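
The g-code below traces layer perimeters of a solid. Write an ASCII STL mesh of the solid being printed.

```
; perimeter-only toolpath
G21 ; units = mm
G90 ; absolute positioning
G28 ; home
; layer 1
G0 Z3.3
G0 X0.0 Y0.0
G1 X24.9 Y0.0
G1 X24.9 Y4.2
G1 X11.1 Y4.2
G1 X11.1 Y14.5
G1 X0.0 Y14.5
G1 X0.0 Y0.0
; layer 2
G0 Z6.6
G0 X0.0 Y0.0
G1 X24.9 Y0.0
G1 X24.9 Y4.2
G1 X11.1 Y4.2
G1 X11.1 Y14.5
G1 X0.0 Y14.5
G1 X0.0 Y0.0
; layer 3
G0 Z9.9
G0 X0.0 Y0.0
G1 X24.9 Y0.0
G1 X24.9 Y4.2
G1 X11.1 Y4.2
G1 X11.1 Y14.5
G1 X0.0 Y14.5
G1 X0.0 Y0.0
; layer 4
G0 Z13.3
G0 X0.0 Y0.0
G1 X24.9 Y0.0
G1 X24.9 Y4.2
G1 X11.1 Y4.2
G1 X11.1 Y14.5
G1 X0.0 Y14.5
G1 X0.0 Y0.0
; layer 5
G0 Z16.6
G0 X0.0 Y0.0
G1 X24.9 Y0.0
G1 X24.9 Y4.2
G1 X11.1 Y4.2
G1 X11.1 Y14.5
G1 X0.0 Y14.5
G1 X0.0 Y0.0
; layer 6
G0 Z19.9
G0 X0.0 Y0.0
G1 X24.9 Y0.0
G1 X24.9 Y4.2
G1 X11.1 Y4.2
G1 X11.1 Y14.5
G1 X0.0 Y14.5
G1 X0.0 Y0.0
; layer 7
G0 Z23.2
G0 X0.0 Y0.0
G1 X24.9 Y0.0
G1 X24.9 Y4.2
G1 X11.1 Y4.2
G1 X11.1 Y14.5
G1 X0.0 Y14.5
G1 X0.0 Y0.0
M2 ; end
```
solid part
  facet normal 0.0000 0.0000 -1.0000
    outer loop
      vertex 24.9 4.2 0.0
      vertex 24.9 0.0 0.0
      vertex 0.0 0.0 0.0
    endloop
  endfacet
  facet normal 0.0000 0.0000 -1.0000
    outer loop
      vertex 11.1 4.2 0.0
      vertex 24.9 4.2 0.0
      vertex 0.0 0.0 0.0
    endloop
  endfacet
  facet normal 0.0000 0.0000 -1.0000
    outer loop
      vertex 11.1 14.5 0.0
      vertex 11.1 4.2 0.0
      vertex 0.0 0.0 0.0
    endloop
  endfacet
  facet normal 0.0000 0.0000 -1.0000
    outer loop
      vertex 0.0 14.5 0.0
      vertex 11.1 14.5 0.0
      vertex 0.0 0.0 0.0
    endloop
  endfacet
  facet normal 0.0000 0.0000 1.0000
    outer loop
      vertex 0.0 0.0 23.2
      vertex 24.9 0.0 23.2
      vertex 24.9 4.2 23.2
    endloop
  endfacet
  facet normal 0.0000 0.0000 1.0000
    outer loop
      vertex 0.0 0.0 23.2
      vertex 24.9 4.2 23.2
      vertex 11.1 4.2 23.2
    endloop
  endfacet
  facet normal 0.0000 0.0000 1.0000
    outer loop
      vertex 0.0 0.0 23.2
      vertex 11.1 4.2 23.2
      vertex 11.1 14.5 23.2
    endloop
  endfacet
  facet normal 0.0000 0.0000 1.0000
    outer loop
      vertex 0.0 0.0 23.2
      vertex 11.1 14.5 23.2
      vertex 0.0 14.5 23.2
    endloop
  endfacet
  facet normal 0.0000 -1.0000 0.0000
    outer loop
      vertex 0.0 0.0 0.0
      vertex 24.9 0.0 0.0
      vertex 24.9 0.0 23.2
    endloop
  endfacet
  facet normal 0.0000 -1.0000 0.0000
    outer loop
      vertex 0.0 0.0 0.0
      vertex 24.9 0.0 23.2
      vertex 0.0 0.0 23.2
    endloop
  endfacet
  facet normal 1.0000 0.0000 0.0000
    outer loop
      vertex 24.9 0.0 0.0
      vertex 24.9 4.2 0.0
      vertex 24.9 4.2 23.2
    endloop
  endfacet
  facet normal 1.0000 0.0000 0.0000
    outer loop
      vertex 24.9 0.0 0.0
      vertex 24.9 4.2 23.2
      vertex 24.9 0.0 23.2
    endloop
  endfacet
  facet normal 0.0000 1.0000 0.0000
    outer loop
      vertex 24.9 4.2 0.0
      vertex 11.1 4.2 0.0
      vertex 11.1 4.2 23.2
    endloop
  endfacet
  facet normal 0.0000 1.0000 0.0000
    outer loop
      vertex 24.9 4.2 0.0
      vertex 11.1 4.2 23.2
      vertex 24.9 4.2 23.2
    endloop
  endfacet
  facet normal 1.0000 0.0000 0.0000
    outer loop
      vertex 11.1 4.2 0.0
      vertex 11.1 14.5 0.0
      vertex 11.1 14.5 23.2
    endloop
  endfacet
  facet normal 1.0000 0.0000 0.0000
    outer loop
      vertex 11.1 4.2 0.0
      vertex 11.1 14.5 23.2
      vertex 11.1 4.2 23.2
    endloop
  endfacet
  facet normal 0.0000 1.0000 0.0000
    outer loop
      vertex 11.1 14.5 0.0
      vertex 0.0 14.5 0.0
      vertex 0.0 14.5 23.2
    endloop
  endfacet
  facet normal 0.0000 1.0000 0.0000
    outer loop
      vertex 11.1 14.5 0.0
      vertex 0.0 14.5 23.2
      vertex 11.1 14.5 23.2
    endloop
  endfacet
  facet normal -1.0000 0.0000 0.0000
    outer loop
      vertex 0.0 14.5 0.0
      vertex 0.0 0.0 0.0
      vertex 0.0 0.0 23.2
    endloop
  endfacet
  facet normal -1.0000 0.0000 0.0000
    outer loop
      vertex 0.0 14.5 0.0
      vertex 0.0 0.0 23.2
      vertex 0.0 14.5 23.2
    endloop
  endfacet
endsolid part

The G0 Z moves step by Δz≈3.3 mm. Every layer's G1 loop is the same polygon, so the solid is a straight extrusion of it from z=0 to z≈23.2. Closing with flat bottom and top caps and triangulating gives 20 facets — an L-shaped prism: outer 24.9 × 14.5 mm, arm thicknesses ≈ 4.2 mm (horizontal) and 11.1 mm (vertical), extruded 23.2 mm in z.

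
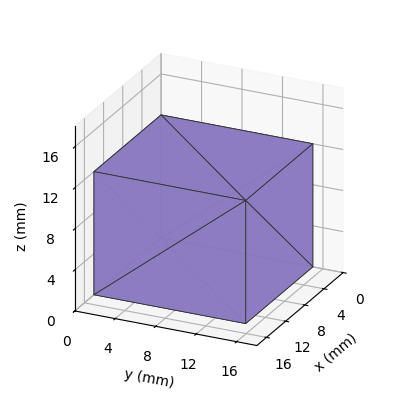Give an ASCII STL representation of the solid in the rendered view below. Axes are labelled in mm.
Reading the render: the shape is a rectangular box, roughly 14 × 15 mm footprint and 12 mm tall (dimensions read to the nearest mm from the axis ticks). For the STL, each face is triangulated and given an outward normal.

solid part
  facet normal 0.0000 0.0000 -1.0000
    outer loop
      vertex 14.0 15.0 0.0
      vertex 14.0 0.0 0.0
      vertex 0.0 0.0 0.0
    endloop
  endfacet
  facet normal 0.0000 0.0000 -1.0000
    outer loop
      vertex 0.0 15.0 0.0
      vertex 14.0 15.0 0.0
      vertex 0.0 0.0 0.0
    endloop
  endfacet
  facet normal 0.0000 0.0000 1.0000
    outer loop
      vertex 0.0 0.0 12.0
      vertex 14.0 0.0 12.0
      vertex 14.0 15.0 12.0
    endloop
  endfacet
  facet normal 0.0000 0.0000 1.0000
    outer loop
      vertex 0.0 0.0 12.0
      vertex 14.0 15.0 12.0
      vertex 0.0 15.0 12.0
    endloop
  endfacet
  facet normal 0.0000 -1.0000 0.0000
    outer loop
      vertex 0.0 0.0 0.0
      vertex 14.0 0.0 0.0
      vertex 14.0 0.0 12.0
    endloop
  endfacet
  facet normal 0.0000 -1.0000 0.0000
    outer loop
      vertex 0.0 0.0 0.0
      vertex 14.0 0.0 12.0
      vertex 0.0 0.0 12.0
    endloop
  endfacet
  facet normal 0.0000 1.0000 0.0000
    outer loop
      vertex 14.0 15.0 12.0
      vertex 14.0 15.0 0.0
      vertex 0.0 15.0 0.0
    endloop
  endfacet
  facet normal 0.0000 1.0000 0.0000
    outer loop
      vertex 0.0 15.0 12.0
      vertex 14.0 15.0 12.0
      vertex 0.0 15.0 0.0
    endloop
  endfacet
  facet normal -1.0000 0.0000 0.0000
    outer loop
      vertex 0.0 15.0 12.0
      vertex 0.0 15.0 0.0
      vertex 0.0 0.0 0.0
    endloop
  endfacet
  facet normal -1.0000 0.0000 0.0000
    outer loop
      vertex 0.0 0.0 12.0
      vertex 0.0 15.0 12.0
      vertex 0.0 0.0 0.0
    endloop
  endfacet
  facet normal 1.0000 0.0000 0.0000
    outer loop
      vertex 14.0 0.0 0.0
      vertex 14.0 15.0 0.0
      vertex 14.0 15.0 12.0
    endloop
  endfacet
  facet normal 1.0000 0.0000 0.0000
    outer loop
      vertex 14.0 0.0 0.0
      vertex 14.0 15.0 12.0
      vertex 14.0 0.0 12.0
    endloop
  endfacet
endsolid part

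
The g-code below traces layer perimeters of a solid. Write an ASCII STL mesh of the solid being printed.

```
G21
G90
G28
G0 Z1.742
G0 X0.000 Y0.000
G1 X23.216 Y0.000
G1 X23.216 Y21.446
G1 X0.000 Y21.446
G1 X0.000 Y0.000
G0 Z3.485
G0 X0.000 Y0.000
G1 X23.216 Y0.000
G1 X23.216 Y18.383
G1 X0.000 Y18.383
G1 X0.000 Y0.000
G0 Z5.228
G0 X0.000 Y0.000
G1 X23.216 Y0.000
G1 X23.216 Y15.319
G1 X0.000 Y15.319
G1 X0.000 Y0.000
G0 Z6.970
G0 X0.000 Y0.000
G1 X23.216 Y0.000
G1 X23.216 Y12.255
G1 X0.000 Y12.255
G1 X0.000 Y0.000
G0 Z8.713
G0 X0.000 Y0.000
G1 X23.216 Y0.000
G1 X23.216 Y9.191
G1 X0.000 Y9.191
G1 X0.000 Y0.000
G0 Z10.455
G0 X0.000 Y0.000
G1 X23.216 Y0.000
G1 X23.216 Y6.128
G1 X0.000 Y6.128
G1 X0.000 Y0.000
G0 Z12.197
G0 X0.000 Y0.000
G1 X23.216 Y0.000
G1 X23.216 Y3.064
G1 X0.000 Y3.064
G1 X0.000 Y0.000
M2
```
solid part
  facet normal 0.0000 0.0000 -1.0000
    outer loop
      vertex 23.216 24.510 0.000
      vertex 23.216 0.000 0.000
      vertex 0.000 0.000 0.000
    endloop
  endfacet
  facet normal 0.0000 0.0000 -1.0000
    outer loop
      vertex 0.000 24.510 0.000
      vertex 23.216 24.510 0.000
      vertex 0.000 0.000 0.000
    endloop
  endfacet
  facet normal 0.0000 -1.0000 0.0000
    outer loop
      vertex 0.000 0.000 0.000
      vertex 23.216 0.000 0.000
      vertex 23.216 0.000 13.940
    endloop
  endfacet
  facet normal 0.0000 -1.0000 0.0000
    outer loop
      vertex 0.000 0.000 0.000
      vertex 23.216 0.000 13.940
      vertex 0.000 0.000 13.940
    endloop
  endfacet
  facet normal 0.0000 0.4944 0.8692
    outer loop
      vertex 0.000 0.000 13.940
      vertex 23.216 0.000 13.940
      vertex 23.216 24.510 0.000
    endloop
  endfacet
  facet normal 0.0000 0.4944 0.8692
    outer loop
      vertex 0.000 0.000 13.940
      vertex 23.216 24.510 0.000
      vertex 0.000 24.510 0.000
    endloop
  endfacet
  facet normal -1.0000 0.0000 0.0000
    outer loop
      vertex 0.000 0.000 13.940
      vertex 0.000 24.510 0.000
      vertex 0.000 0.000 0.000
    endloop
  endfacet
  facet normal 1.0000 0.0000 0.0000
    outer loop
      vertex 23.216 0.000 0.000
      vertex 23.216 24.510 0.000
      vertex 23.216 0.000 13.940
    endloop
  endfacet
endsolid part

The G0 Z moves step by Δz≈1.742 mm. The G1 loops shrink linearly with z, so the solid tapers from its base footprint up to z≈13.9. Closing with a flat bottom cap and the tapered top and triangulating gives 8 facets — a wedge (ramp): 23.2 × 24.5 mm base, rising to 13.9 mm along the y=0 edge and sloping linearly to z=0 at y=24.5.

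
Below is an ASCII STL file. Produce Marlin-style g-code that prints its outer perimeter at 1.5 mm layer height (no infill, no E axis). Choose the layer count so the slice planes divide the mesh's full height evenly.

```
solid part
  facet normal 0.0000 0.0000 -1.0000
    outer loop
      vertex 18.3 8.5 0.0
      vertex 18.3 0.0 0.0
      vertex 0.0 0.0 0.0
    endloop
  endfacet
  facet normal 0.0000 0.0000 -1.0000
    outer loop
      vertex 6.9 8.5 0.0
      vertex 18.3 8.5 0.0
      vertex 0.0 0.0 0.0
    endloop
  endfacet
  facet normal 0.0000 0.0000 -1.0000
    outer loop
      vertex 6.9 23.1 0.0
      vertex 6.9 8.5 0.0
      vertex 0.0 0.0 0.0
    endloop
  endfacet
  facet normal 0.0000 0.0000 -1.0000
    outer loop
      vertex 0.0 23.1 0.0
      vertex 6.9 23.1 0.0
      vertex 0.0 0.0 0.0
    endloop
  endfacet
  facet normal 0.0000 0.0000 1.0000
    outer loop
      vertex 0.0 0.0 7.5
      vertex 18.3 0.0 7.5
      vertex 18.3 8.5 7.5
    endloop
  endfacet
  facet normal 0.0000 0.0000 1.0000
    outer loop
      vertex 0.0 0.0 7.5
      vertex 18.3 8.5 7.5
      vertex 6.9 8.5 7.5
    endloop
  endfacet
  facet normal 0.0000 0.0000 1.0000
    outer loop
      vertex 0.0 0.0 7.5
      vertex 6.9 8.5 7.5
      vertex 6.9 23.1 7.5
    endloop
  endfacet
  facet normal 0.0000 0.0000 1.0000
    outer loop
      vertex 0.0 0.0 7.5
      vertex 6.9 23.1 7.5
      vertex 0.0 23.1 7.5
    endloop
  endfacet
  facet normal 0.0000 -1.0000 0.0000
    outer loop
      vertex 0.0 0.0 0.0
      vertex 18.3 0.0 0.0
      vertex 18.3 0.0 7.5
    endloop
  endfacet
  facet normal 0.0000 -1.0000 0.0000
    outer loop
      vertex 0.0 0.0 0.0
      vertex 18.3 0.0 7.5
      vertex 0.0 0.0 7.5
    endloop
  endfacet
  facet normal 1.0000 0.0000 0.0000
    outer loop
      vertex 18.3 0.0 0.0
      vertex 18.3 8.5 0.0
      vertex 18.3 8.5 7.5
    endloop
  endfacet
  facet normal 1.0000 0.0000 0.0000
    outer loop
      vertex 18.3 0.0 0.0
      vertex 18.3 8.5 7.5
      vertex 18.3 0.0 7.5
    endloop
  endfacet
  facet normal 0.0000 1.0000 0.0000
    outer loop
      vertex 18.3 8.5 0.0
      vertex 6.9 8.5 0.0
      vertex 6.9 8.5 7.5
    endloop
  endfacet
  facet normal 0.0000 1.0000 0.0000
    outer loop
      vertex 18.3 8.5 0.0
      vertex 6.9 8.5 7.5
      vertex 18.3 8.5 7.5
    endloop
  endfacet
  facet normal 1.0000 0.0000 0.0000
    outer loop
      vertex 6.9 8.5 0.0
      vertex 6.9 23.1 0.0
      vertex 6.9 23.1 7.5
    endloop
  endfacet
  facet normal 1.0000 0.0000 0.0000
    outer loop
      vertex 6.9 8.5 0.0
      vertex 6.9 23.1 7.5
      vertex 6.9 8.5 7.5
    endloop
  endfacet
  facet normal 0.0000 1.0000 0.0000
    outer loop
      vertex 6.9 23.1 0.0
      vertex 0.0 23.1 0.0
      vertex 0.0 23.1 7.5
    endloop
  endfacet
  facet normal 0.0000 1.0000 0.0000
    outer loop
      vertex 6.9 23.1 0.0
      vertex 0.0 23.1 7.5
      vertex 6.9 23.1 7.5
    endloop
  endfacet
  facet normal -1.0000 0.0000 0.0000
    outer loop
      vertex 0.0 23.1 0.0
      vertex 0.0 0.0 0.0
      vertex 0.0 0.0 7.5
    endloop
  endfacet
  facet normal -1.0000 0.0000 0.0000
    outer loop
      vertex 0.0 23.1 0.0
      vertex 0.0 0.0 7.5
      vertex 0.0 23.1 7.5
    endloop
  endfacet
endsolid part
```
; perimeter-only toolpath
G21 ; units = mm
G90 ; absolute positioning
G28 ; home
; layer 1
G0 Z1.5
G0 X0.0 Y0.0
G1 X18.3 Y0.0
G1 X18.3 Y8.5
G1 X6.9 Y8.5
G1 X6.9 Y23.1
G1 X0.0 Y23.1
G1 X0.0 Y0.0
; layer 2
G0 Z3.0
G0 X0.0 Y0.0
G1 X18.3 Y0.0
G1 X18.3 Y8.5
G1 X6.9 Y8.5
G1 X6.9 Y23.1
G1 X0.0 Y23.1
G1 X0.0 Y0.0
; layer 3
G0 Z4.5
G0 X0.0 Y0.0
G1 X18.3 Y0.0
G1 X18.3 Y8.5
G1 X6.9 Y8.5
G1 X6.9 Y23.1
G1 X0.0 Y23.1
G1 X0.0 Y0.0
; layer 4
G0 Z6.0
G0 X0.0 Y0.0
G1 X18.3 Y0.0
G1 X18.3 Y8.5
G1 X6.9 Y8.5
G1 X6.9 Y23.1
G1 X0.0 Y23.1
G1 X0.0 Y0.0
; layer 5
G0 Z7.5
G0 X0.0 Y0.0
G1 X18.3 Y0.0
G1 X18.3 Y8.5
G1 X6.9 Y8.5
G1 X6.9 Y23.1
G1 X0.0 Y23.1
G1 X0.0 Y0.0
M2 ; end

The solid is an L-shaped prism: outer 18.3 × 23.1 mm, arm thicknesses ≈ 8.5 mm (horizontal) and 6.9 mm (vertical), extruded 7.5 mm in z. Slicing at Δz = 1.5 mm — 5 equal slices spanning the solid's height, so layer i sits at z = i·h/5 — gives 5 non-empty perimeters. Each is a 6-segment closed polygon; G0 lifts to the layer z and rapids to the start vertex, then G1 traces the edges.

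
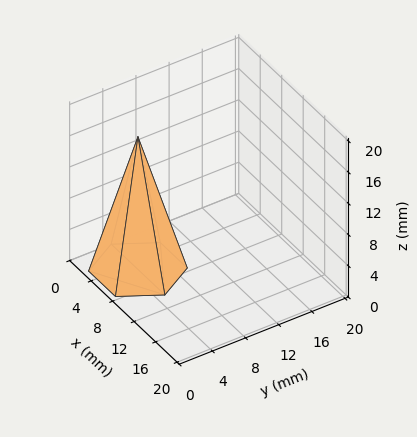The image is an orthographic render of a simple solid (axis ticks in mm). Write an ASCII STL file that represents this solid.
Reading the render: the shape is a regular 6-sided pyramid, base circumscribed radius ≈ 5 mm, apex at z ≈ 17 mm (dimensions read to the nearest mm from the axis ticks). For the STL, each face is triangulated and given an outward normal.

solid part
  facet normal 0.0000 0.0000 -1.0000
    outer loop
      vertex 2.50 9.33 0.00
      vertex 7.50 9.33 0.00
      vertex 10.00 5.00 0.00
    endloop
  endfacet
  facet normal 0.0000 0.0000 -1.0000
    outer loop
      vertex 0.00 5.00 0.00
      vertex 2.50 9.33 0.00
      vertex 10.00 5.00 0.00
    endloop
  endfacet
  facet normal 0.0000 0.0000 -1.0000
    outer loop
      vertex 2.50 0.67 0.00
      vertex 0.00 5.00 0.00
      vertex 10.00 5.00 0.00
    endloop
  endfacet
  facet normal 0.0000 0.0000 -1.0000
    outer loop
      vertex 7.50 0.67 0.00
      vertex 2.50 0.67 0.00
      vertex 10.00 5.00 0.00
    endloop
  endfacet
  facet normal 0.8392 0.4845 0.2468
    outer loop
      vertex 10.00 5.00 0.00
      vertex 7.50 9.33 0.00
      vertex 5.00 5.00 17.00
    endloop
  endfacet
  facet normal 0.0000 0.9691 0.2468
    outer loop
      vertex 7.50 9.33 0.00
      vertex 2.50 9.33 0.00
      vertex 5.00 5.00 17.00
    endloop
  endfacet
  facet normal -0.8392 0.4845 0.2468
    outer loop
      vertex 2.50 9.33 0.00
      vertex 0.00 5.00 0.00
      vertex 5.00 5.00 17.00
    endloop
  endfacet
  facet normal -0.8392 -0.4845 0.2468
    outer loop
      vertex 0.00 5.00 0.00
      vertex 2.50 0.67 0.00
      vertex 5.00 5.00 17.00
    endloop
  endfacet
  facet normal 0.0000 -0.9691 0.2468
    outer loop
      vertex 2.50 0.67 0.00
      vertex 7.50 0.67 0.00
      vertex 5.00 5.00 17.00
    endloop
  endfacet
  facet normal 0.8392 -0.4845 0.2468
    outer loop
      vertex 7.50 0.67 0.00
      vertex 10.00 5.00 0.00
      vertex 5.00 5.00 17.00
    endloop
  endfacet
endsolid part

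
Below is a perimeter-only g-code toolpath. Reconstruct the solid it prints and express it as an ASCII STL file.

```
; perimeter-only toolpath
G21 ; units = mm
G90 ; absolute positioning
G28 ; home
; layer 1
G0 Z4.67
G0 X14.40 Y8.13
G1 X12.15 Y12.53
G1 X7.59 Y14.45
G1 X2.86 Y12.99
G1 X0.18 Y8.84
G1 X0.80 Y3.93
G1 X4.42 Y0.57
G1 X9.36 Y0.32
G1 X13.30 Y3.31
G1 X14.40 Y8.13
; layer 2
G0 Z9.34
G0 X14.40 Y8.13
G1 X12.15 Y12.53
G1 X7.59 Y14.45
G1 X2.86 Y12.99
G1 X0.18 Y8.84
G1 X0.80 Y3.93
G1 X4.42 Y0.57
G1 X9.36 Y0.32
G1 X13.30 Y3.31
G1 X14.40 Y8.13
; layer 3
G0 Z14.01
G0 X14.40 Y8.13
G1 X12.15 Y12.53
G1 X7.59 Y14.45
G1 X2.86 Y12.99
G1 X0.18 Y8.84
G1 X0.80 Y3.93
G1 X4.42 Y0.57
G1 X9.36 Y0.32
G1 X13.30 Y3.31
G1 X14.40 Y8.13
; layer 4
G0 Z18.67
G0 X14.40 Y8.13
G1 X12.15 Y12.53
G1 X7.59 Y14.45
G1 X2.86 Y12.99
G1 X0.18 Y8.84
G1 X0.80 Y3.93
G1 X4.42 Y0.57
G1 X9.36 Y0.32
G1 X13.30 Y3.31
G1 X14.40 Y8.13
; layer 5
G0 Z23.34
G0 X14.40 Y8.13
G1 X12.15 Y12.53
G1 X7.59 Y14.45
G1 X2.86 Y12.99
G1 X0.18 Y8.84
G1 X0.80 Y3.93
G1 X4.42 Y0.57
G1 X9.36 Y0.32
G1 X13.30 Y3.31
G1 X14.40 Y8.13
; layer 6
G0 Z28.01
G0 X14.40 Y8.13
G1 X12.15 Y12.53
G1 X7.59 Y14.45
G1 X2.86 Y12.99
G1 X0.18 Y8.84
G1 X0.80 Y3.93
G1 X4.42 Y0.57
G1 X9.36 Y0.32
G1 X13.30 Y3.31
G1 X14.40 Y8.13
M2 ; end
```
solid part
  facet normal 0.0000 0.0000 -1.0000
    outer loop
      vertex 7.59 14.45 0.00
      vertex 12.15 12.53 0.00
      vertex 14.40 8.13 0.00
    endloop
  endfacet
  facet normal 0.0000 0.0000 -1.0000
    outer loop
      vertex 2.86 12.99 0.00
      vertex 7.59 14.45 0.00
      vertex 14.40 8.13 0.00
    endloop
  endfacet
  facet normal 0.0000 0.0000 -1.0000
    outer loop
      vertex 0.18 8.84 0.00
      vertex 2.86 12.99 0.00
      vertex 14.40 8.13 0.00
    endloop
  endfacet
  facet normal 0.0000 0.0000 -1.0000
    outer loop
      vertex 0.80 3.93 0.00
      vertex 0.18 8.84 0.00
      vertex 14.40 8.13 0.00
    endloop
  endfacet
  facet normal 0.0000 0.0000 -1.0000
    outer loop
      vertex 4.42 0.57 0.00
      vertex 0.80 3.93 0.00
      vertex 14.40 8.13 0.00
    endloop
  endfacet
  facet normal 0.0000 0.0000 -1.0000
    outer loop
      vertex 9.36 0.32 0.00
      vertex 4.42 0.57 0.00
      vertex 14.40 8.13 0.00
    endloop
  endfacet
  facet normal 0.0000 0.0000 -1.0000
    outer loop
      vertex 13.30 3.31 0.00
      vertex 9.36 0.32 0.00
      vertex 14.40 8.13 0.00
    endloop
  endfacet
  facet normal 0.0000 0.0000 1.0000
    outer loop
      vertex 14.40 8.13 28.01
      vertex 12.15 12.53 28.01
      vertex 7.59 14.45 28.01
    endloop
  endfacet
  facet normal 0.0000 0.0000 1.0000
    outer loop
      vertex 14.40 8.13 28.01
      vertex 7.59 14.45 28.01
      vertex 2.86 12.99 28.01
    endloop
  endfacet
  facet normal 0.0000 0.0000 1.0000
    outer loop
      vertex 14.40 8.13 28.01
      vertex 2.86 12.99 28.01
      vertex 0.18 8.84 28.01
    endloop
  endfacet
  facet normal 0.0000 0.0000 1.0000
    outer loop
      vertex 14.40 8.13 28.01
      vertex 0.18 8.84 28.01
      vertex 0.80 3.93 28.01
    endloop
  endfacet
  facet normal 0.0000 0.0000 1.0000
    outer loop
      vertex 14.40 8.13 28.01
      vertex 0.80 3.93 28.01
      vertex 4.42 0.57 28.01
    endloop
  endfacet
  facet normal 0.0000 0.0000 1.0000
    outer loop
      vertex 14.40 8.13 28.01
      vertex 4.42 0.57 28.01
      vertex 9.36 0.32 28.01
    endloop
  endfacet
  facet normal 0.0000 0.0000 1.0000
    outer loop
      vertex 14.40 8.13 28.01
      vertex 9.36 0.32 28.01
      vertex 13.30 3.31 28.01
    endloop
  endfacet
  facet normal 0.8903 0.4553 0.0000
    outer loop
      vertex 14.40 8.13 0.00
      vertex 12.15 12.53 0.00
      vertex 12.15 12.53 28.01
    endloop
  endfacet
  facet normal 0.8903 0.4553 0.0000
    outer loop
      vertex 14.40 8.13 0.00
      vertex 12.15 12.53 28.01
      vertex 14.40 8.13 28.01
    endloop
  endfacet
  facet normal 0.3881 0.9216 0.0000
    outer loop
      vertex 12.15 12.53 0.00
      vertex 7.59 14.45 0.00
      vertex 7.59 14.45 28.01
    endloop
  endfacet
  facet normal 0.3881 0.9216 0.0000
    outer loop
      vertex 12.15 12.53 0.00
      vertex 7.59 14.45 28.01
      vertex 12.15 12.53 28.01
    endloop
  endfacet
  facet normal -0.2949 0.9555 0.0000
    outer loop
      vertex 7.59 14.45 0.00
      vertex 2.86 12.99 0.00
      vertex 2.86 12.99 28.01
    endloop
  endfacet
  facet normal -0.2949 0.9555 0.0000
    outer loop
      vertex 7.59 14.45 0.00
      vertex 2.86 12.99 28.01
      vertex 7.59 14.45 28.01
    endloop
  endfacet
  facet normal -0.8401 0.5425 0.0000
    outer loop
      vertex 2.86 12.99 0.00
      vertex 0.18 8.84 0.00
      vertex 0.18 8.84 28.01
    endloop
  endfacet
  facet normal -0.8401 0.5425 0.0000
    outer loop
      vertex 2.86 12.99 0.00
      vertex 0.18 8.84 28.01
      vertex 2.86 12.99 28.01
    endloop
  endfacet
  facet normal -0.9921 -0.1253 0.0000
    outer loop
      vertex 0.18 8.84 0.00
      vertex 0.80 3.93 0.00
      vertex 0.80 3.93 28.01
    endloop
  endfacet
  facet normal -0.9921 -0.1253 0.0000
    outer loop
      vertex 0.18 8.84 0.00
      vertex 0.80 3.93 28.01
      vertex 0.18 8.84 28.01
    endloop
  endfacet
  facet normal -0.6803 -0.7329 0.0000
    outer loop
      vertex 0.80 3.93 0.00
      vertex 4.42 0.57 0.00
      vertex 4.42 0.57 28.01
    endloop
  endfacet
  facet normal -0.6803 -0.7329 0.0000
    outer loop
      vertex 0.80 3.93 0.00
      vertex 4.42 0.57 28.01
      vertex 0.80 3.93 28.01
    endloop
  endfacet
  facet normal -0.0505 -0.9987 0.0000
    outer loop
      vertex 4.42 0.57 0.00
      vertex 9.36 0.32 0.00
      vertex 9.36 0.32 28.01
    endloop
  endfacet
  facet normal -0.0505 -0.9987 0.0000
    outer loop
      vertex 4.42 0.57 0.00
      vertex 9.36 0.32 28.01
      vertex 4.42 0.57 28.01
    endloop
  endfacet
  facet normal 0.6045 -0.7966 0.0000
    outer loop
      vertex 9.36 0.32 0.00
      vertex 13.30 3.31 0.00
      vertex 13.30 3.31 28.01
    endloop
  endfacet
  facet normal 0.6045 -0.7966 0.0000
    outer loop
      vertex 9.36 0.32 0.00
      vertex 13.30 3.31 28.01
      vertex 9.36 0.32 28.01
    endloop
  endfacet
  facet normal 0.9749 -0.2225 0.0000
    outer loop
      vertex 13.30 3.31 0.00
      vertex 14.40 8.13 0.00
      vertex 14.40 8.13 28.01
    endloop
  endfacet
  facet normal 0.9749 -0.2225 0.0000
    outer loop
      vertex 13.30 3.31 0.00
      vertex 14.40 8.13 28.01
      vertex 13.30 3.31 28.01
    endloop
  endfacet
endsolid part

The G0 Z moves step by Δz≈4.67 mm. Every layer's G1 loop is the same polygon, so the solid is a straight extrusion of it from z=0 to z≈28. Closing with flat bottom and top caps and triangulating gives 32 facets — a regular 9-sided prism (a cylinder approximated with 9 flat sides), circumscribed radius ≈ 7.23 mm, height ≈ 28 mm.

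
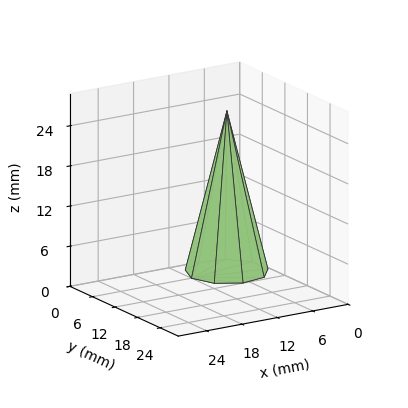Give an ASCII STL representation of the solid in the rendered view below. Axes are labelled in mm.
Reading the render: the shape is a regular 9-sided pyramid, base circumscribed radius ≈ 6 mm, apex at z ≈ 24 mm (dimensions read to the nearest mm from the axis ticks). For the STL, each face is triangulated and given an outward normal.

solid part
  facet normal 0.0000 0.0000 -1.0000
    outer loop
      vertex 7.042 11.909 0.000
      vertex 10.596 9.857 0.000
      vertex 12.000 6.000 0.000
    endloop
  endfacet
  facet normal 0.0000 0.0000 -1.0000
    outer loop
      vertex 3.000 11.196 0.000
      vertex 7.042 11.909 0.000
      vertex 12.000 6.000 0.000
    endloop
  endfacet
  facet normal 0.0000 0.0000 -1.0000
    outer loop
      vertex 0.362 8.052 0.000
      vertex 3.000 11.196 0.000
      vertex 12.000 6.000 0.000
    endloop
  endfacet
  facet normal 0.0000 0.0000 -1.0000
    outer loop
      vertex 0.362 3.948 0.000
      vertex 0.362 8.052 0.000
      vertex 12.000 6.000 0.000
    endloop
  endfacet
  facet normal 0.0000 0.0000 -1.0000
    outer loop
      vertex 3.000 0.804 0.000
      vertex 0.362 3.948 0.000
      vertex 12.000 6.000 0.000
    endloop
  endfacet
  facet normal 0.0000 0.0000 -1.0000
    outer loop
      vertex 7.042 0.091 0.000
      vertex 3.000 0.804 0.000
      vertex 12.000 6.000 0.000
    endloop
  endfacet
  facet normal 0.0000 0.0000 -1.0000
    outer loop
      vertex 10.596 2.143 0.000
      vertex 7.042 0.091 0.000
      vertex 12.000 6.000 0.000
    endloop
  endfacet
  facet normal 0.9148 0.3330 0.2287
    outer loop
      vertex 12.000 6.000 0.000
      vertex 10.596 9.857 0.000
      vertex 6.000 6.000 24.000
    endloop
  endfacet
  facet normal 0.4868 0.8431 0.2287
    outer loop
      vertex 10.596 9.857 0.000
      vertex 7.042 11.909 0.000
      vertex 6.000 6.000 24.000
    endloop
  endfacet
  facet normal -0.1691 0.9587 0.2287
    outer loop
      vertex 7.042 11.909 0.000
      vertex 3.000 11.196 0.000
      vertex 6.000 6.000 24.000
    endloop
  endfacet
  facet normal -0.7458 0.6257 0.2287
    outer loop
      vertex 3.000 11.196 0.000
      vertex 0.362 8.052 0.000
      vertex 6.000 6.000 24.000
    endloop
  endfacet
  facet normal -0.9735 0.0000 0.2287
    outer loop
      vertex 0.362 8.052 0.000
      vertex 0.362 3.948 0.000
      vertex 6.000 6.000 24.000
    endloop
  endfacet
  facet normal -0.7458 -0.6257 0.2287
    outer loop
      vertex 0.362 3.948 0.000
      vertex 3.000 0.804 0.000
      vertex 6.000 6.000 24.000
    endloop
  endfacet
  facet normal -0.1691 -0.9587 0.2287
    outer loop
      vertex 3.000 0.804 0.000
      vertex 7.042 0.091 0.000
      vertex 6.000 6.000 24.000
    endloop
  endfacet
  facet normal 0.4868 -0.8431 0.2287
    outer loop
      vertex 7.042 0.091 0.000
      vertex 10.596 2.143 0.000
      vertex 6.000 6.000 24.000
    endloop
  endfacet
  facet normal 0.9148 -0.3330 0.2287
    outer loop
      vertex 10.596 2.143 0.000
      vertex 12.000 6.000 0.000
      vertex 6.000 6.000 24.000
    endloop
  endfacet
endsolid part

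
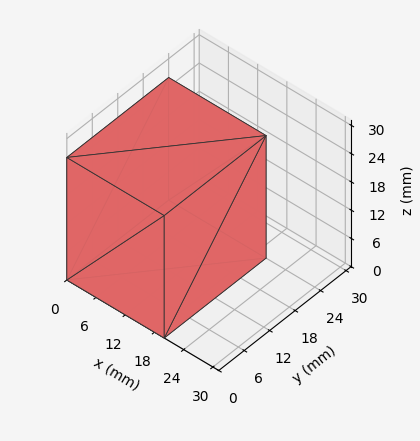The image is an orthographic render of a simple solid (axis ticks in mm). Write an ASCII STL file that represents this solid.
Reading the render: the shape is a rectangular box, roughly 20 × 24 mm footprint and 26 mm tall (dimensions read to the nearest mm from the axis ticks). For the STL, each face is triangulated and given an outward normal.

solid part
  facet normal 0.0000 0.0000 -1.0000
    outer loop
      vertex 20.000 24.000 0.000
      vertex 20.000 0.000 0.000
      vertex 0.000 0.000 0.000
    endloop
  endfacet
  facet normal 0.0000 0.0000 -1.0000
    outer loop
      vertex 0.000 24.000 0.000
      vertex 20.000 24.000 0.000
      vertex 0.000 0.000 0.000
    endloop
  endfacet
  facet normal 0.0000 0.0000 1.0000
    outer loop
      vertex 0.000 0.000 26.000
      vertex 20.000 0.000 26.000
      vertex 20.000 24.000 26.000
    endloop
  endfacet
  facet normal 0.0000 0.0000 1.0000
    outer loop
      vertex 0.000 0.000 26.000
      vertex 20.000 24.000 26.000
      vertex 0.000 24.000 26.000
    endloop
  endfacet
  facet normal 0.0000 -1.0000 0.0000
    outer loop
      vertex 0.000 0.000 0.000
      vertex 20.000 0.000 0.000
      vertex 20.000 0.000 26.000
    endloop
  endfacet
  facet normal 0.0000 -1.0000 0.0000
    outer loop
      vertex 0.000 0.000 0.000
      vertex 20.000 0.000 26.000
      vertex 0.000 0.000 26.000
    endloop
  endfacet
  facet normal 0.0000 1.0000 0.0000
    outer loop
      vertex 20.000 24.000 26.000
      vertex 20.000 24.000 0.000
      vertex 0.000 24.000 0.000
    endloop
  endfacet
  facet normal 0.0000 1.0000 0.0000
    outer loop
      vertex 0.000 24.000 26.000
      vertex 20.000 24.000 26.000
      vertex 0.000 24.000 0.000
    endloop
  endfacet
  facet normal -1.0000 0.0000 0.0000
    outer loop
      vertex 0.000 24.000 26.000
      vertex 0.000 24.000 0.000
      vertex 0.000 0.000 0.000
    endloop
  endfacet
  facet normal -1.0000 0.0000 0.0000
    outer loop
      vertex 0.000 0.000 26.000
      vertex 0.000 24.000 26.000
      vertex 0.000 0.000 0.000
    endloop
  endfacet
  facet normal 1.0000 0.0000 0.0000
    outer loop
      vertex 20.000 0.000 0.000
      vertex 20.000 24.000 0.000
      vertex 20.000 24.000 26.000
    endloop
  endfacet
  facet normal 1.0000 0.0000 0.0000
    outer loop
      vertex 20.000 0.000 0.000
      vertex 20.000 24.000 26.000
      vertex 20.000 0.000 26.000
    endloop
  endfacet
endsolid part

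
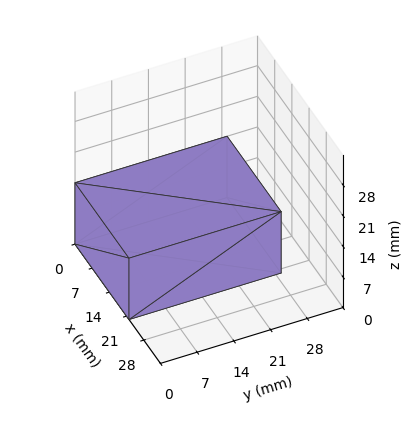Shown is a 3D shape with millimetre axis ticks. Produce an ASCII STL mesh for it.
Reading the render: the shape is a rectangular box, roughly 22 × 29 mm footprint and 14 mm tall (dimensions read to the nearest mm from the axis ticks). For the STL, each face is triangulated and given an outward normal.

solid part
  facet normal 0.0000 0.0000 -1.0000
    outer loop
      vertex 22.000 29.000 0.000
      vertex 22.000 0.000 0.000
      vertex 0.000 0.000 0.000
    endloop
  endfacet
  facet normal 0.0000 0.0000 -1.0000
    outer loop
      vertex 0.000 29.000 0.000
      vertex 22.000 29.000 0.000
      vertex 0.000 0.000 0.000
    endloop
  endfacet
  facet normal 0.0000 0.0000 1.0000
    outer loop
      vertex 0.000 0.000 14.000
      vertex 22.000 0.000 14.000
      vertex 22.000 29.000 14.000
    endloop
  endfacet
  facet normal 0.0000 0.0000 1.0000
    outer loop
      vertex 0.000 0.000 14.000
      vertex 22.000 29.000 14.000
      vertex 0.000 29.000 14.000
    endloop
  endfacet
  facet normal 0.0000 -1.0000 0.0000
    outer loop
      vertex 0.000 0.000 0.000
      vertex 22.000 0.000 0.000
      vertex 22.000 0.000 14.000
    endloop
  endfacet
  facet normal 0.0000 -1.0000 0.0000
    outer loop
      vertex 0.000 0.000 0.000
      vertex 22.000 0.000 14.000
      vertex 0.000 0.000 14.000
    endloop
  endfacet
  facet normal 0.0000 1.0000 0.0000
    outer loop
      vertex 22.000 29.000 14.000
      vertex 22.000 29.000 0.000
      vertex 0.000 29.000 0.000
    endloop
  endfacet
  facet normal 0.0000 1.0000 0.0000
    outer loop
      vertex 0.000 29.000 14.000
      vertex 22.000 29.000 14.000
      vertex 0.000 29.000 0.000
    endloop
  endfacet
  facet normal -1.0000 0.0000 0.0000
    outer loop
      vertex 0.000 29.000 14.000
      vertex 0.000 29.000 0.000
      vertex 0.000 0.000 0.000
    endloop
  endfacet
  facet normal -1.0000 0.0000 0.0000
    outer loop
      vertex 0.000 0.000 14.000
      vertex 0.000 29.000 14.000
      vertex 0.000 0.000 0.000
    endloop
  endfacet
  facet normal 1.0000 0.0000 0.0000
    outer loop
      vertex 22.000 0.000 0.000
      vertex 22.000 29.000 0.000
      vertex 22.000 29.000 14.000
    endloop
  endfacet
  facet normal 1.0000 0.0000 0.0000
    outer loop
      vertex 22.000 0.000 0.000
      vertex 22.000 29.000 14.000
      vertex 22.000 0.000 14.000
    endloop
  endfacet
endsolid part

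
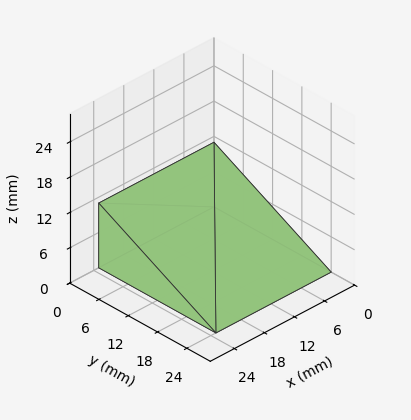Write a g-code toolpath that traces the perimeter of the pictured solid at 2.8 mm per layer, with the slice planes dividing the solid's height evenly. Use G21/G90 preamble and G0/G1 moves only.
Reading the render: the shape is a wedge (ramp): 23 × 24 mm base, rising to 11 mm along the y=0 edge and sloping linearly to z=0 at y=24 (dimensions read to the nearest mm from the axis ticks). For the g-code, the solid's height is divided into equal slices at the stated Δz and each level perimeter traced with G1 moves after a G0 lift.

; perimeter-only toolpath
G21 ; units = mm
G90 ; absolute positioning
G28 ; home
; layer 1
G0 Z2.8
G0 X0.0 Y0.0
G1 X23.0 Y0.0
G1 X23.0 Y18.0
G1 X0.0 Y18.0
G1 X0.0 Y0.0
; layer 2
G0 Z5.5
G0 X0.0 Y0.0
G1 X23.0 Y0.0
G1 X23.0 Y12.0
G1 X0.0 Y12.0
G1 X0.0 Y0.0
; layer 3
G0 Z8.2
G0 X0.0 Y0.0
G1 X23.0 Y0.0
G1 X23.0 Y6.0
G1 X0.0 Y6.0
G1 X0.0 Y0.0
M2 ; end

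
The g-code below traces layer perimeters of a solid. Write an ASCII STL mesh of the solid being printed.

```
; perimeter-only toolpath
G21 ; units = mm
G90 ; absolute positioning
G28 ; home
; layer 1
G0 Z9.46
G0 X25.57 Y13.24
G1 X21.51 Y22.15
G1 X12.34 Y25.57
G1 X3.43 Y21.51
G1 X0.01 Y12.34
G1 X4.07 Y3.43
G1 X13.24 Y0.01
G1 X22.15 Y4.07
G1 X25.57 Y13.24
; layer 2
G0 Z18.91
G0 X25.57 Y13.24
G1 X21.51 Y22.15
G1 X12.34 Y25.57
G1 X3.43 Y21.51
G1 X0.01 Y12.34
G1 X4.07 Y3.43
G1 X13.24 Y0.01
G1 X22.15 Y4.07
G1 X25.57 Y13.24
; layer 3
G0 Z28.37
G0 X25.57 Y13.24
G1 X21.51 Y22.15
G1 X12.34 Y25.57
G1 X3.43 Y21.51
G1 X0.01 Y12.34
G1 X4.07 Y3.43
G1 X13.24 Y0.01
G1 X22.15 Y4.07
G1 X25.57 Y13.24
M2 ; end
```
solid part
  facet normal 0.0000 0.0000 -1.0000
    outer loop
      vertex 12.34 25.57 0.00
      vertex 21.51 22.15 0.00
      vertex 25.57 13.24 0.00
    endloop
  endfacet
  facet normal 0.0000 0.0000 -1.0000
    outer loop
      vertex 3.43 21.51 0.00
      vertex 12.34 25.57 0.00
      vertex 25.57 13.24 0.00
    endloop
  endfacet
  facet normal 0.0000 0.0000 -1.0000
    outer loop
      vertex 0.01 12.34 0.00
      vertex 3.43 21.51 0.00
      vertex 25.57 13.24 0.00
    endloop
  endfacet
  facet normal 0.0000 0.0000 -1.0000
    outer loop
      vertex 4.07 3.43 0.00
      vertex 0.01 12.34 0.00
      vertex 25.57 13.24 0.00
    endloop
  endfacet
  facet normal 0.0000 0.0000 -1.0000
    outer loop
      vertex 13.24 0.01 0.00
      vertex 4.07 3.43 0.00
      vertex 25.57 13.24 0.00
    endloop
  endfacet
  facet normal 0.0000 0.0000 -1.0000
    outer loop
      vertex 22.15 4.07 0.00
      vertex 13.24 0.01 0.00
      vertex 25.57 13.24 0.00
    endloop
  endfacet
  facet normal 0.0000 0.0000 1.0000
    outer loop
      vertex 25.57 13.24 28.37
      vertex 21.51 22.15 28.37
      vertex 12.34 25.57 28.37
    endloop
  endfacet
  facet normal 0.0000 0.0000 1.0000
    outer loop
      vertex 25.57 13.24 28.37
      vertex 12.34 25.57 28.37
      vertex 3.43 21.51 28.37
    endloop
  endfacet
  facet normal 0.0000 0.0000 1.0000
    outer loop
      vertex 25.57 13.24 28.37
      vertex 3.43 21.51 28.37
      vertex 0.01 12.34 28.37
    endloop
  endfacet
  facet normal 0.0000 0.0000 1.0000
    outer loop
      vertex 25.57 13.24 28.37
      vertex 0.01 12.34 28.37
      vertex 4.07 3.43 28.37
    endloop
  endfacet
  facet normal 0.0000 0.0000 1.0000
    outer loop
      vertex 25.57 13.24 28.37
      vertex 4.07 3.43 28.37
      vertex 13.24 0.01 28.37
    endloop
  endfacet
  facet normal 0.0000 0.0000 1.0000
    outer loop
      vertex 25.57 13.24 28.37
      vertex 13.24 0.01 28.37
      vertex 22.15 4.07 28.37
    endloop
  endfacet
  facet normal 0.9100 0.4146 0.0000
    outer loop
      vertex 25.57 13.24 0.00
      vertex 21.51 22.15 0.00
      vertex 21.51 22.15 28.37
    endloop
  endfacet
  facet normal 0.9100 0.4146 0.0000
    outer loop
      vertex 25.57 13.24 0.00
      vertex 21.51 22.15 28.37
      vertex 25.57 13.24 28.37
    endloop
  endfacet
  facet normal 0.3494 0.9370 0.0000
    outer loop
      vertex 21.51 22.15 0.00
      vertex 12.34 25.57 0.00
      vertex 12.34 25.57 28.37
    endloop
  endfacet
  facet normal 0.3494 0.9370 0.0000
    outer loop
      vertex 21.51 22.15 0.00
      vertex 12.34 25.57 28.37
      vertex 21.51 22.15 28.37
    endloop
  endfacet
  facet normal -0.4146 0.9100 0.0000
    outer loop
      vertex 12.34 25.57 0.00
      vertex 3.43 21.51 0.00
      vertex 3.43 21.51 28.37
    endloop
  endfacet
  facet normal -0.4146 0.9100 0.0000
    outer loop
      vertex 12.34 25.57 0.00
      vertex 3.43 21.51 28.37
      vertex 12.34 25.57 28.37
    endloop
  endfacet
  facet normal -0.9370 0.3494 0.0000
    outer loop
      vertex 3.43 21.51 0.00
      vertex 0.01 12.34 0.00
      vertex 0.01 12.34 28.37
    endloop
  endfacet
  facet normal -0.9370 0.3494 0.0000
    outer loop
      vertex 3.43 21.51 0.00
      vertex 0.01 12.34 28.37
      vertex 3.43 21.51 28.37
    endloop
  endfacet
  facet normal -0.9100 -0.4146 0.0000
    outer loop
      vertex 0.01 12.34 0.00
      vertex 4.07 3.43 0.00
      vertex 4.07 3.43 28.37
    endloop
  endfacet
  facet normal -0.9100 -0.4146 0.0000
    outer loop
      vertex 0.01 12.34 0.00
      vertex 4.07 3.43 28.37
      vertex 0.01 12.34 28.37
    endloop
  endfacet
  facet normal -0.3494 -0.9370 0.0000
    outer loop
      vertex 4.07 3.43 0.00
      vertex 13.24 0.01 0.00
      vertex 13.24 0.01 28.37
    endloop
  endfacet
  facet normal -0.3494 -0.9370 0.0000
    outer loop
      vertex 4.07 3.43 0.00
      vertex 13.24 0.01 28.37
      vertex 4.07 3.43 28.37
    endloop
  endfacet
  facet normal 0.4146 -0.9100 0.0000
    outer loop
      vertex 13.24 0.01 0.00
      vertex 22.15 4.07 0.00
      vertex 22.15 4.07 28.37
    endloop
  endfacet
  facet normal 0.4146 -0.9100 0.0000
    outer loop
      vertex 13.24 0.01 0.00
      vertex 22.15 4.07 28.37
      vertex 13.24 0.01 28.37
    endloop
  endfacet
  facet normal 0.9370 -0.3494 0.0000
    outer loop
      vertex 22.15 4.07 0.00
      vertex 25.57 13.24 0.00
      vertex 25.57 13.24 28.37
    endloop
  endfacet
  facet normal 0.9370 -0.3494 0.0000
    outer loop
      vertex 22.15 4.07 0.00
      vertex 25.57 13.24 28.37
      vertex 22.15 4.07 28.37
    endloop
  endfacet
endsolid part

The G0 Z moves step by Δz≈9.46 mm. Every layer's G1 loop is the same polygon, so the solid is a straight extrusion of it from z=0 to z≈28.4. Closing with flat bottom and top caps and triangulating gives 28 facets — a regular 8-sided prism (a cylinder approximated with 8 flat sides), circumscribed radius ≈ 12.8 mm, height ≈ 28.4 mm.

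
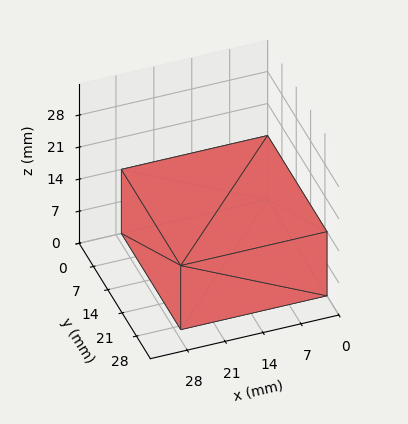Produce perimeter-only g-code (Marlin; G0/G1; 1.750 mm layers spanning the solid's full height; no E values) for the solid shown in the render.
Reading the render: the shape is a rectangular box, roughly 27 × 29 mm footprint and 14 mm tall (dimensions read to the nearest mm from the axis ticks). For the g-code, the solid's height is divided into equal slices at the stated Δz and each level perimeter traced with G1 moves after a G0 lift.

; perimeter-only toolpath
G21 ; units = mm
G90 ; absolute positioning
G28 ; home
; layer 1
G0 Z1.750
G0 X0.000 Y0.000
G1 X27.000 Y0.000
G1 X27.000 Y29.000
G1 X0.000 Y29.000
G1 X0.000 Y0.000
; layer 2
G0 Z3.500
G0 X0.000 Y0.000
G1 X27.000 Y0.000
G1 X27.000 Y29.000
G1 X0.000 Y29.000
G1 X0.000 Y0.000
; layer 3
G0 Z5.250
G0 X0.000 Y0.000
G1 X27.000 Y0.000
G1 X27.000 Y29.000
G1 X0.000 Y29.000
G1 X0.000 Y0.000
; layer 4
G0 Z7.000
G0 X0.000 Y0.000
G1 X27.000 Y0.000
G1 X27.000 Y29.000
G1 X0.000 Y29.000
G1 X0.000 Y0.000
; layer 5
G0 Z8.750
G0 X0.000 Y0.000
G1 X27.000 Y0.000
G1 X27.000 Y29.000
G1 X0.000 Y29.000
G1 X0.000 Y0.000
; layer 6
G0 Z10.500
G0 X0.000 Y0.000
G1 X27.000 Y0.000
G1 X27.000 Y29.000
G1 X0.000 Y29.000
G1 X0.000 Y0.000
; layer 7
G0 Z12.250
G0 X0.000 Y0.000
G1 X27.000 Y0.000
G1 X27.000 Y29.000
G1 X0.000 Y29.000
G1 X0.000 Y0.000
; layer 8
G0 Z14.000
G0 X0.000 Y0.000
G1 X27.000 Y0.000
G1 X27.000 Y29.000
G1 X0.000 Y29.000
G1 X0.000 Y0.000
M2 ; end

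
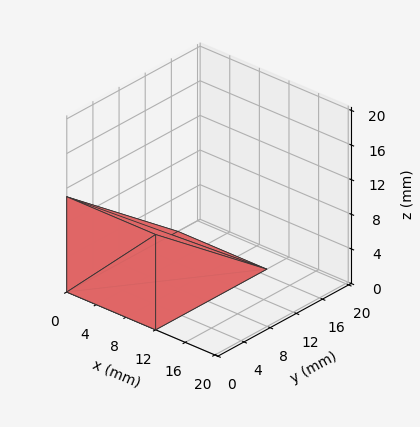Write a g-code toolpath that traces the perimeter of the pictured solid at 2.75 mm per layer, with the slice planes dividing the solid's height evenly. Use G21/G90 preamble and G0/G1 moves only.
Reading the render: the shape is a wedge (ramp): 12 × 17 mm base, rising to 11 mm along the y=0 edge and sloping linearly to z=0 at y=17 (dimensions read to the nearest mm from the axis ticks). For the g-code, the solid's height is divided into equal slices at the stated Δz and each level perimeter traced with G1 moves after a G0 lift.

; perimeter-only toolpath
G21 ; units = mm
G90 ; absolute positioning
G28 ; home
; layer 1
G0 Z2.75
G0 X0.00 Y0.00
G1 X12.00 Y0.00
G1 X12.00 Y12.75
G1 X0.00 Y12.75
G1 X0.00 Y0.00
; layer 2
G0 Z5.50
G0 X0.00 Y0.00
G1 X12.00 Y0.00
G1 X12.00 Y8.50
G1 X0.00 Y8.50
G1 X0.00 Y0.00
; layer 3
G0 Z8.25
G0 X0.00 Y0.00
G1 X12.00 Y0.00
G1 X12.00 Y4.25
G1 X0.00 Y4.25
G1 X0.00 Y0.00
M2 ; end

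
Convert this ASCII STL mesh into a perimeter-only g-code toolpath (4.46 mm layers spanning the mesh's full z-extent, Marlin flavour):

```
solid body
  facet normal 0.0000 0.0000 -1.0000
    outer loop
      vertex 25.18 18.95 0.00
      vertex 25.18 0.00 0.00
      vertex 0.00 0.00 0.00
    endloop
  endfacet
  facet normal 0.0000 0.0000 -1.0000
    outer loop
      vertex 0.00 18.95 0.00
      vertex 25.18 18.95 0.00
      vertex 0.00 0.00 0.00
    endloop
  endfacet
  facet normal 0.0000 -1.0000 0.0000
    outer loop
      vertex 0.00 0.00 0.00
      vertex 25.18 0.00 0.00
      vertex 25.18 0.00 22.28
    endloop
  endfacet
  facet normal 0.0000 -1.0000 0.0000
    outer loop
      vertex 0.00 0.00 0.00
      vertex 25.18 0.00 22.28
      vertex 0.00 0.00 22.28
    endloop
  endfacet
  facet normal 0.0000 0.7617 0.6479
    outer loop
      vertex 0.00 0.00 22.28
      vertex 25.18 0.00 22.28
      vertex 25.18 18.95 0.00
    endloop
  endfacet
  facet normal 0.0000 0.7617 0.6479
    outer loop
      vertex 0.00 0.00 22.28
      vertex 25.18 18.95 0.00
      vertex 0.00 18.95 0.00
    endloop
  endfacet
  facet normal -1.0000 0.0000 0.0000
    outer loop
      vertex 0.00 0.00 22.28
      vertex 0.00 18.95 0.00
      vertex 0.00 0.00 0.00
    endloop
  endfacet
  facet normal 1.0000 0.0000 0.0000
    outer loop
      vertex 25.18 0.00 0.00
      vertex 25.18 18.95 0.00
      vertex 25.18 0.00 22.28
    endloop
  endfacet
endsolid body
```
; perimeter-only toolpath
G21 ; units = mm
G90 ; absolute positioning
G28 ; home
; layer 1
G0 Z4.46
G0 X0.00 Y0.00
G1 X25.18 Y0.00
G1 X25.18 Y15.16
G1 X0.00 Y15.16
G1 X0.00 Y0.00
; layer 2
G0 Z8.91
G0 X0.00 Y0.00
G1 X25.18 Y0.00
G1 X25.18 Y11.37
G1 X0.00 Y11.37
G1 X0.00 Y0.00
; layer 3
G0 Z13.37
G0 X0.00 Y0.00
G1 X25.18 Y0.00
G1 X25.18 Y7.58
G1 X0.00 Y7.58
G1 X0.00 Y0.00
; layer 4
G0 Z17.82
G0 X0.00 Y0.00
G1 X25.18 Y0.00
G1 X25.18 Y3.79
G1 X0.00 Y3.79
G1 X0.00 Y0.00
M2 ; end

The solid is a wedge (ramp): 25.2 × 18.9 mm base, rising to 22.3 mm along the y=0 edge and sloping linearly to z=0 at y=18.9. Slicing at Δz = 4.46 mm — 5 equal slices spanning the solid's height, so layer i sits at z = i·h/5 — gives 4 non-empty perimeters. Each is a 4-segment closed polygon; G0 lifts to the layer z and rapids to the start vertex, then G1 traces the edges. The cross-section shrinks linearly with z (the slice at the apex is degenerate and omitted).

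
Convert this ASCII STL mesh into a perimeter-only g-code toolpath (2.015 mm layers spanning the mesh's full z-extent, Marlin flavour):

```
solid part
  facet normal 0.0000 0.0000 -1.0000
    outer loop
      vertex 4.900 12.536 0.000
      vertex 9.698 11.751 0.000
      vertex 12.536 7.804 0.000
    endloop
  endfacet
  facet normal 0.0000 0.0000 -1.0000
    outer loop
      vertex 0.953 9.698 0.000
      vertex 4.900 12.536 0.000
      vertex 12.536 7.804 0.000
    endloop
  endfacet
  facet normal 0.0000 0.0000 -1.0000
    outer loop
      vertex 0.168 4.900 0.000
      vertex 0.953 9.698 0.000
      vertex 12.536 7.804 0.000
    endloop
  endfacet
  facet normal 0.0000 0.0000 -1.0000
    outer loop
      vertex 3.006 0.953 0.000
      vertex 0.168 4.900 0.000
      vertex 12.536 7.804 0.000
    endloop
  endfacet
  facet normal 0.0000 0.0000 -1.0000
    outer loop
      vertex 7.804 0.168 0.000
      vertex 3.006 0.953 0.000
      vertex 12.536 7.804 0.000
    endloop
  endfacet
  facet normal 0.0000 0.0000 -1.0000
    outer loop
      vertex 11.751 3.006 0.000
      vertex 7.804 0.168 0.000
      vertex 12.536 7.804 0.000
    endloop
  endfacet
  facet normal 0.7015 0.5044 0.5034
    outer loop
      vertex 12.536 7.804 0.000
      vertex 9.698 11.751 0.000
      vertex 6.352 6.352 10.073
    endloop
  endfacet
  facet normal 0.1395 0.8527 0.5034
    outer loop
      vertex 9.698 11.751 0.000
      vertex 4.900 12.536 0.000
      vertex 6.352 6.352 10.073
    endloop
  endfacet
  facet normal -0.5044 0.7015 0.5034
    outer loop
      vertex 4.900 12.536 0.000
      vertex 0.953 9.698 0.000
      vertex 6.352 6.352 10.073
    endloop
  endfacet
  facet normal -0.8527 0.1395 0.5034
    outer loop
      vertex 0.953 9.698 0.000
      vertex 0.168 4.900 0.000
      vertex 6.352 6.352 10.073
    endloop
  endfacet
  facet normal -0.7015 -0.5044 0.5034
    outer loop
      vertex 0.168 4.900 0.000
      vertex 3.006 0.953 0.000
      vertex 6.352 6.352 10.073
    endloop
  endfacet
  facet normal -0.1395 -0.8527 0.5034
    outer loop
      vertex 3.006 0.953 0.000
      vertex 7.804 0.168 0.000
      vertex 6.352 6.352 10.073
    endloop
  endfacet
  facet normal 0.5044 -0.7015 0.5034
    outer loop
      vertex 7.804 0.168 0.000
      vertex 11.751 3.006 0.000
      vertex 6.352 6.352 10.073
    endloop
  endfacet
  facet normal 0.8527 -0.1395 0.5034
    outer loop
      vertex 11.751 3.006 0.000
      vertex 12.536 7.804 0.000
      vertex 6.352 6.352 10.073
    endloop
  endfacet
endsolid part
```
; perimeter-only toolpath
G21 ; units = mm
G90 ; absolute positioning
G28 ; home
; layer 1
G0 Z2.015
G0 X11.299 Y7.514
G1 X9.029 Y10.671
G1 X5.190 Y11.299
G1 X2.033 Y9.029
G1 X1.405 Y5.190
G1 X3.675 Y2.033
G1 X7.514 Y1.405
G1 X10.671 Y3.675
G1 X11.299 Y7.514
; layer 2
G0 Z4.029
G0 X10.062 Y7.223
G1 X8.360 Y9.591
G1 X5.481 Y10.062
G1 X3.113 Y8.360
G1 X2.642 Y5.481
G1 X4.344 Y3.113
G1 X7.223 Y2.642
G1 X9.591 Y4.344
G1 X10.062 Y7.223
; layer 3
G0 Z6.044
G0 X8.826 Y6.933
G1 X7.690 Y8.512
G1 X5.771 Y8.826
G1 X4.192 Y7.690
G1 X3.878 Y5.771
G1 X5.014 Y4.192
G1 X6.933 Y3.878
G1 X8.512 Y5.014
G1 X8.826 Y6.933
; layer 4
G0 Z8.058
G0 X7.589 Y6.642
G1 X7.021 Y7.432
G1 X6.062 Y7.589
G1 X5.272 Y7.021
G1 X5.115 Y6.062
G1 X5.683 Y5.272
G1 X6.642 Y5.115
G1 X7.432 Y5.683
G1 X7.589 Y6.642
M2 ; end

The solid is a regular 8-sided pyramid, base circumscribed radius ≈ 6.35 mm, apex at z ≈ 10.1 mm. Slicing at Δz = 2.015 mm — 5 equal slices spanning the solid's height, so layer i sits at z = i·h/5 — gives 4 non-empty perimeters. Each is a 8-segment closed polygon; G0 lifts to the layer z and rapids to the start vertex, then G1 traces the edges. The cross-section shrinks linearly with z (the slice at the apex is degenerate and omitted).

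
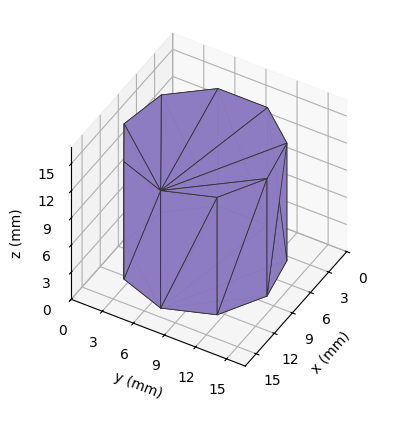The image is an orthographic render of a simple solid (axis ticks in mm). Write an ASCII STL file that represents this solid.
Reading the render: the shape is a regular 9-sided prism (a cylinder approximated with 9 flat sides), circumscribed radius ≈ 7 mm, height ≈ 13 mm (dimensions read to the nearest mm from the axis ticks). For the STL, each face is triangulated and given an outward normal.

solid part
  facet normal 0.0000 0.0000 -1.0000
    outer loop
      vertex 8.216 13.894 0.000
      vertex 12.362 11.500 0.000
      vertex 14.000 7.000 0.000
    endloop
  endfacet
  facet normal 0.0000 0.0000 -1.0000
    outer loop
      vertex 3.500 13.062 0.000
      vertex 8.216 13.894 0.000
      vertex 14.000 7.000 0.000
    endloop
  endfacet
  facet normal 0.0000 0.0000 -1.0000
    outer loop
      vertex 0.422 9.394 0.000
      vertex 3.500 13.062 0.000
      vertex 14.000 7.000 0.000
    endloop
  endfacet
  facet normal 0.0000 0.0000 -1.0000
    outer loop
      vertex 0.422 4.606 0.000
      vertex 0.422 9.394 0.000
      vertex 14.000 7.000 0.000
    endloop
  endfacet
  facet normal 0.0000 0.0000 -1.0000
    outer loop
      vertex 3.500 0.938 0.000
      vertex 0.422 4.606 0.000
      vertex 14.000 7.000 0.000
    endloop
  endfacet
  facet normal 0.0000 0.0000 -1.0000
    outer loop
      vertex 8.216 0.106 0.000
      vertex 3.500 0.938 0.000
      vertex 14.000 7.000 0.000
    endloop
  endfacet
  facet normal 0.0000 0.0000 -1.0000
    outer loop
      vertex 12.362 2.500 0.000
      vertex 8.216 0.106 0.000
      vertex 14.000 7.000 0.000
    endloop
  endfacet
  facet normal 0.0000 0.0000 1.0000
    outer loop
      vertex 14.000 7.000 13.000
      vertex 12.362 11.500 13.000
      vertex 8.216 13.894 13.000
    endloop
  endfacet
  facet normal 0.0000 0.0000 1.0000
    outer loop
      vertex 14.000 7.000 13.000
      vertex 8.216 13.894 13.000
      vertex 3.500 13.062 13.000
    endloop
  endfacet
  facet normal 0.0000 0.0000 1.0000
    outer loop
      vertex 14.000 7.000 13.000
      vertex 3.500 13.062 13.000
      vertex 0.422 9.394 13.000
    endloop
  endfacet
  facet normal 0.0000 0.0000 1.0000
    outer loop
      vertex 14.000 7.000 13.000
      vertex 0.422 9.394 13.000
      vertex 0.422 4.606 13.000
    endloop
  endfacet
  facet normal 0.0000 0.0000 1.0000
    outer loop
      vertex 14.000 7.000 13.000
      vertex 0.422 4.606 13.000
      vertex 3.500 0.938 13.000
    endloop
  endfacet
  facet normal 0.0000 0.0000 1.0000
    outer loop
      vertex 14.000 7.000 13.000
      vertex 3.500 0.938 13.000
      vertex 8.216 0.106 13.000
    endloop
  endfacet
  facet normal 0.0000 0.0000 1.0000
    outer loop
      vertex 14.000 7.000 13.000
      vertex 8.216 0.106 13.000
      vertex 12.362 2.500 13.000
    endloop
  endfacet
  facet normal 0.9397 0.3420 0.0000
    outer loop
      vertex 14.000 7.000 0.000
      vertex 12.362 11.500 0.000
      vertex 12.362 11.500 13.000
    endloop
  endfacet
  facet normal 0.9397 0.3420 0.0000
    outer loop
      vertex 14.000 7.000 0.000
      vertex 12.362 11.500 13.000
      vertex 14.000 7.000 13.000
    endloop
  endfacet
  facet normal 0.5000 0.8660 0.0000
    outer loop
      vertex 12.362 11.500 0.000
      vertex 8.216 13.894 0.000
      vertex 8.216 13.894 13.000
    endloop
  endfacet
  facet normal 0.5000 0.8660 0.0000
    outer loop
      vertex 12.362 11.500 0.000
      vertex 8.216 13.894 13.000
      vertex 12.362 11.500 13.000
    endloop
  endfacet
  facet normal -0.1737 0.9848 0.0000
    outer loop
      vertex 8.216 13.894 0.000
      vertex 3.500 13.062 0.000
      vertex 3.500 13.062 13.000
    endloop
  endfacet
  facet normal -0.1737 0.9848 0.0000
    outer loop
      vertex 8.216 13.894 0.000
      vertex 3.500 13.062 13.000
      vertex 8.216 13.894 13.000
    endloop
  endfacet
  facet normal -0.7660 0.6428 0.0000
    outer loop
      vertex 3.500 13.062 0.000
      vertex 0.422 9.394 0.000
      vertex 0.422 9.394 13.000
    endloop
  endfacet
  facet normal -0.7660 0.6428 0.0000
    outer loop
      vertex 3.500 13.062 0.000
      vertex 0.422 9.394 13.000
      vertex 3.500 13.062 13.000
    endloop
  endfacet
  facet normal -1.0000 0.0000 0.0000
    outer loop
      vertex 0.422 9.394 0.000
      vertex 0.422 4.606 0.000
      vertex 0.422 4.606 13.000
    endloop
  endfacet
  facet normal -1.0000 0.0000 0.0000
    outer loop
      vertex 0.422 9.394 0.000
      vertex 0.422 4.606 13.000
      vertex 0.422 9.394 13.000
    endloop
  endfacet
  facet normal -0.7660 -0.6428 0.0000
    outer loop
      vertex 0.422 4.606 0.000
      vertex 3.500 0.938 0.000
      vertex 3.500 0.938 13.000
    endloop
  endfacet
  facet normal -0.7660 -0.6428 0.0000
    outer loop
      vertex 0.422 4.606 0.000
      vertex 3.500 0.938 13.000
      vertex 0.422 4.606 13.000
    endloop
  endfacet
  facet normal -0.1737 -0.9848 0.0000
    outer loop
      vertex 3.500 0.938 0.000
      vertex 8.216 0.106 0.000
      vertex 8.216 0.106 13.000
    endloop
  endfacet
  facet normal -0.1737 -0.9848 0.0000
    outer loop
      vertex 3.500 0.938 0.000
      vertex 8.216 0.106 13.000
      vertex 3.500 0.938 13.000
    endloop
  endfacet
  facet normal 0.5000 -0.8660 0.0000
    outer loop
      vertex 8.216 0.106 0.000
      vertex 12.362 2.500 0.000
      vertex 12.362 2.500 13.000
    endloop
  endfacet
  facet normal 0.5000 -0.8660 0.0000
    outer loop
      vertex 8.216 0.106 0.000
      vertex 12.362 2.500 13.000
      vertex 8.216 0.106 13.000
    endloop
  endfacet
  facet normal 0.9397 -0.3420 0.0000
    outer loop
      vertex 12.362 2.500 0.000
      vertex 14.000 7.000 0.000
      vertex 14.000 7.000 13.000
    endloop
  endfacet
  facet normal 0.9397 -0.3420 0.0000
    outer loop
      vertex 12.362 2.500 0.000
      vertex 14.000 7.000 13.000
      vertex 12.362 2.500 13.000
    endloop
  endfacet
endsolid part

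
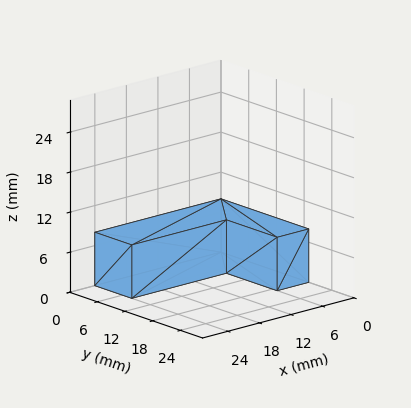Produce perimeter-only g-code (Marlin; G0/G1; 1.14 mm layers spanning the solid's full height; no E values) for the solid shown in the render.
Reading the render: the shape is an L-shaped prism: outer 24 × 19 mm, arm thicknesses ≈ 8 mm (horizontal) and 6 mm (vertical), extruded 8 mm in z (dimensions read to the nearest mm from the axis ticks). For the g-code, the solid's height is divided into equal slices at the stated Δz and each level perimeter traced with G1 moves after a G0 lift.

; perimeter-only toolpath
G21 ; units = mm
G90 ; absolute positioning
G28 ; home
; layer 1
G0 Z1.14
G0 X0.00 Y0.00
G1 X24.00 Y0.00
G1 X24.00 Y8.00
G1 X6.00 Y8.00
G1 X6.00 Y19.00
G1 X0.00 Y19.00
G1 X0.00 Y0.00
; layer 2
G0 Z2.29
G0 X0.00 Y0.00
G1 X24.00 Y0.00
G1 X24.00 Y8.00
G1 X6.00 Y8.00
G1 X6.00 Y19.00
G1 X0.00 Y19.00
G1 X0.00 Y0.00
; layer 3
G0 Z3.43
G0 X0.00 Y0.00
G1 X24.00 Y0.00
G1 X24.00 Y8.00
G1 X6.00 Y8.00
G1 X6.00 Y19.00
G1 X0.00 Y19.00
G1 X0.00 Y0.00
; layer 4
G0 Z4.57
G0 X0.00 Y0.00
G1 X24.00 Y0.00
G1 X24.00 Y8.00
G1 X6.00 Y8.00
G1 X6.00 Y19.00
G1 X0.00 Y19.00
G1 X0.00 Y0.00
; layer 5
G0 Z5.71
G0 X0.00 Y0.00
G1 X24.00 Y0.00
G1 X24.00 Y8.00
G1 X6.00 Y8.00
G1 X6.00 Y19.00
G1 X0.00 Y19.00
G1 X0.00 Y0.00
; layer 6
G0 Z6.86
G0 X0.00 Y0.00
G1 X24.00 Y0.00
G1 X24.00 Y8.00
G1 X6.00 Y8.00
G1 X6.00 Y19.00
G1 X0.00 Y19.00
G1 X0.00 Y0.00
; layer 7
G0 Z8.00
G0 X0.00 Y0.00
G1 X24.00 Y0.00
G1 X24.00 Y8.00
G1 X6.00 Y8.00
G1 X6.00 Y19.00
G1 X0.00 Y19.00
G1 X0.00 Y0.00
M2 ; end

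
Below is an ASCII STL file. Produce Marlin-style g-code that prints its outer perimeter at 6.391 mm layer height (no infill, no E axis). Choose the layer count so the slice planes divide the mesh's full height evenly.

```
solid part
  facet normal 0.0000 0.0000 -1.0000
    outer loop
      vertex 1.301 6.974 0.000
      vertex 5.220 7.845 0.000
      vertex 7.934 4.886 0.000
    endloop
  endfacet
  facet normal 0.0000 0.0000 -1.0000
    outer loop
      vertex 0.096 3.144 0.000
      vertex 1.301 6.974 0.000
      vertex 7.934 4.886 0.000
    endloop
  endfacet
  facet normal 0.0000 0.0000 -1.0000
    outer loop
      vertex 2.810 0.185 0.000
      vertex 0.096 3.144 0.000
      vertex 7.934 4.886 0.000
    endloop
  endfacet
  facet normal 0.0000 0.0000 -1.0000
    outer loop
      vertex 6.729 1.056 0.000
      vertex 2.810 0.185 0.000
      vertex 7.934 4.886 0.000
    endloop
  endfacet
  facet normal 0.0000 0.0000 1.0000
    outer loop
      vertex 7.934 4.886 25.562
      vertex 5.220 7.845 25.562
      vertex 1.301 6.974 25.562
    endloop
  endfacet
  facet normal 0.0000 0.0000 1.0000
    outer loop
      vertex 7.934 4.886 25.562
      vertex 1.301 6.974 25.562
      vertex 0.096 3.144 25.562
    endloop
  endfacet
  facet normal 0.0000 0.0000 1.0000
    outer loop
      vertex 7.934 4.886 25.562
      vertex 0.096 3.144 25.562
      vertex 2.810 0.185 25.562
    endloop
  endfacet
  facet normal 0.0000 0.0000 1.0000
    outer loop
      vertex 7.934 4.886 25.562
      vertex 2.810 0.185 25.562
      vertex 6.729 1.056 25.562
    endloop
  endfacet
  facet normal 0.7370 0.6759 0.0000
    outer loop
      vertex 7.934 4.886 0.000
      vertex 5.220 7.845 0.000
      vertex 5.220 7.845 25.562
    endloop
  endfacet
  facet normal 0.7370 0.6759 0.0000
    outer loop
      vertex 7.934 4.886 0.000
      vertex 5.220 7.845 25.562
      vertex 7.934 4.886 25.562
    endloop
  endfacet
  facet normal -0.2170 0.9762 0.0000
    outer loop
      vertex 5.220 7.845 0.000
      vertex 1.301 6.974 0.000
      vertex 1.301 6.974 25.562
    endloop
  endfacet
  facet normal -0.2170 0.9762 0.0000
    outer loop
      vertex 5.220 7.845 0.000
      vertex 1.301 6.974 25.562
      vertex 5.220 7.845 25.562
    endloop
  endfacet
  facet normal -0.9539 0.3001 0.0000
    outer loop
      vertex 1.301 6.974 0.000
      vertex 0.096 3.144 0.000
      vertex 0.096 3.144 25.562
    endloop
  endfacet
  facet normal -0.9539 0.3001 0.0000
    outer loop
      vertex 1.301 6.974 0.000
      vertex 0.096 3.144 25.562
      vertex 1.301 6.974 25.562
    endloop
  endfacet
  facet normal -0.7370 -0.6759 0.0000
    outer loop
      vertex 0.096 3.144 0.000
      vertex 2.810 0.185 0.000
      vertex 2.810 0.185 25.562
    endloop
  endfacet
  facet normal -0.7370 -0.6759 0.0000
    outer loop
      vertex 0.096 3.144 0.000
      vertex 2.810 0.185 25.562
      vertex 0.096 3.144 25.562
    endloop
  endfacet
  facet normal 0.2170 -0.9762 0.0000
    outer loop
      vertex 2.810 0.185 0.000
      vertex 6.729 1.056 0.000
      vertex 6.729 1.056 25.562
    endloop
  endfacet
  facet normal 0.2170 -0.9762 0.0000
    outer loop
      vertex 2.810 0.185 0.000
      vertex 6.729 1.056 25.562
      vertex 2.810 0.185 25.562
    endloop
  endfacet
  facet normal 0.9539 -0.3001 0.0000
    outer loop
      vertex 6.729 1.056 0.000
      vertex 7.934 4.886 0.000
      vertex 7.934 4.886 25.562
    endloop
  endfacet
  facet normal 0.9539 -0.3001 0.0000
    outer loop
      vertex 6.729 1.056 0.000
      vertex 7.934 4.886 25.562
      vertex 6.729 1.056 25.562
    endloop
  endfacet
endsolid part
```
; perimeter-only toolpath
G21 ; units = mm
G90 ; absolute positioning
G28 ; home
; layer 1
G0 Z6.391
G0 X7.934 Y4.886
G1 X5.220 Y7.845
G1 X1.301 Y6.974
G1 X0.096 Y3.144
G1 X2.810 Y0.185
G1 X6.729 Y1.056
G1 X7.934 Y4.886
; layer 2
G0 Z12.781
G0 X7.934 Y4.886
G1 X5.220 Y7.845
G1 X1.301 Y6.974
G1 X0.096 Y3.144
G1 X2.810 Y0.185
G1 X6.729 Y1.056
G1 X7.934 Y4.886
; layer 3
G0 Z19.172
G0 X7.934 Y4.886
G1 X5.220 Y7.845
G1 X1.301 Y6.974
G1 X0.096 Y3.144
G1 X2.810 Y0.185
G1 X6.729 Y1.056
G1 X7.934 Y4.886
; layer 4
G0 Z25.562
G0 X7.934 Y4.886
G1 X5.220 Y7.845
G1 X1.301 Y6.974
G1 X0.096 Y3.144
G1 X2.810 Y0.185
G1 X6.729 Y1.056
G1 X7.934 Y4.886
M2 ; end

The solid is a regular 6-sided prism (a cylinder approximated with 6 flat sides), circumscribed radius ≈ 4.01 mm, height ≈ 25.6 mm. Slicing at Δz = 6.391 mm — 4 equal slices spanning the solid's height, so layer i sits at z = i·h/4 — gives 4 non-empty perimeters. Each is a 6-segment closed polygon; G0 lifts to the layer z and rapids to the start vertex, then G1 traces the edges.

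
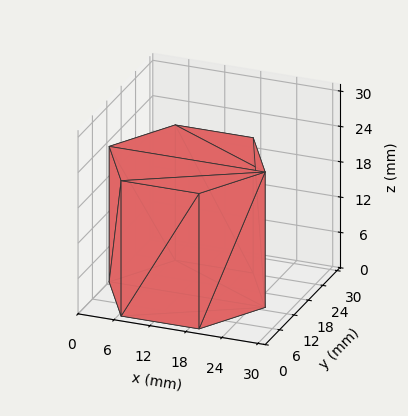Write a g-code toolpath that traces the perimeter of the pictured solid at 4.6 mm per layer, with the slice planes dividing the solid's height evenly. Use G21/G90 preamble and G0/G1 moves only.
Reading the render: the shape is a regular 6-sided prism (a cylinder approximated with 6 flat sides), circumscribed radius ≈ 13 mm, height ≈ 23 mm (dimensions read to the nearest mm from the axis ticks). For the g-code, the solid's height is divided into equal slices at the stated Δz and each level perimeter traced with G1 moves after a G0 lift.

; perimeter-only toolpath
G21 ; units = mm
G90 ; absolute positioning
G28 ; home
; layer 1
G0 Z4.6
G0 X26.0 Y13.0
G1 X19.5 Y24.3
G1 X6.5 Y24.3
G1 X0.0 Y13.0
G1 X6.5 Y1.7
G1 X19.5 Y1.7
G1 X26.0 Y13.0
; layer 2
G0 Z9.2
G0 X26.0 Y13.0
G1 X19.5 Y24.3
G1 X6.5 Y24.3
G1 X0.0 Y13.0
G1 X6.5 Y1.7
G1 X19.5 Y1.7
G1 X26.0 Y13.0
; layer 3
G0 Z13.8
G0 X26.0 Y13.0
G1 X19.5 Y24.3
G1 X6.5 Y24.3
G1 X0.0 Y13.0
G1 X6.5 Y1.7
G1 X19.5 Y1.7
G1 X26.0 Y13.0
; layer 4
G0 Z18.4
G0 X26.0 Y13.0
G1 X19.5 Y24.3
G1 X6.5 Y24.3
G1 X0.0 Y13.0
G1 X6.5 Y1.7
G1 X19.5 Y1.7
G1 X26.0 Y13.0
; layer 5
G0 Z23.0
G0 X26.0 Y13.0
G1 X19.5 Y24.3
G1 X6.5 Y24.3
G1 X0.0 Y13.0
G1 X6.5 Y1.7
G1 X19.5 Y1.7
G1 X26.0 Y13.0
M2 ; end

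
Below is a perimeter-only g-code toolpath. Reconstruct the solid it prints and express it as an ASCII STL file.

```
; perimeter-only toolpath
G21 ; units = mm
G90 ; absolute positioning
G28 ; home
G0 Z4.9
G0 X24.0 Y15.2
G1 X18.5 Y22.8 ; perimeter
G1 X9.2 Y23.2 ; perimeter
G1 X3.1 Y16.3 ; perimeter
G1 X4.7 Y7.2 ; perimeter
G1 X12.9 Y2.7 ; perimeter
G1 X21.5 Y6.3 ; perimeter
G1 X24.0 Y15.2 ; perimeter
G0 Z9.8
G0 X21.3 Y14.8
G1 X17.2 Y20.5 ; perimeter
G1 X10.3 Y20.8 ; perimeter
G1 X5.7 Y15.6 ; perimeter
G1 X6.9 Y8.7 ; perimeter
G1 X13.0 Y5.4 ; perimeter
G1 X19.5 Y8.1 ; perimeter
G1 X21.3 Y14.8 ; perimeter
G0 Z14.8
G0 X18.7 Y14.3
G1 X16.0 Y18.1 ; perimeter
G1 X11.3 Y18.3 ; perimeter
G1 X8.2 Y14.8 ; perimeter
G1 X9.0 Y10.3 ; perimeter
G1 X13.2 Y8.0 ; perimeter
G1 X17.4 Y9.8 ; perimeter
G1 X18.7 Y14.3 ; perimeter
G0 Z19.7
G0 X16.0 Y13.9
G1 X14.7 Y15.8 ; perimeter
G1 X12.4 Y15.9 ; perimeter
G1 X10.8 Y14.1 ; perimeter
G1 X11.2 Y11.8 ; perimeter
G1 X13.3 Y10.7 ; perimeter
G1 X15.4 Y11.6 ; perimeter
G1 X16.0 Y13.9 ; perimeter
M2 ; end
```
solid part
  facet normal 0.0000 0.0000 -1.0000
    outer loop
      vertex 8.2 25.7 0.0
      vertex 19.8 25.2 0.0
      vertex 26.6 15.7 0.0
    endloop
  endfacet
  facet normal 0.0000 0.0000 -1.0000
    outer loop
      vertex 0.5 17.0 0.0
      vertex 8.2 25.7 0.0
      vertex 26.6 15.7 0.0
    endloop
  endfacet
  facet normal 0.0000 0.0000 -1.0000
    outer loop
      vertex 2.5 5.6 0.0
      vertex 0.5 17.0 0.0
      vertex 26.6 15.7 0.0
    endloop
  endfacet
  facet normal 0.0000 0.0000 -1.0000
    outer loop
      vertex 12.8 0.0 0.0
      vertex 2.5 5.6 0.0
      vertex 26.6 15.7 0.0
    endloop
  endfacet
  facet normal 0.0000 0.0000 -1.0000
    outer loop
      vertex 23.5 4.5 0.0
      vertex 12.8 0.0 0.0
      vertex 26.6 15.7 0.0
    endloop
  endfacet
  facet normal 0.7300 0.5225 0.4406
    outer loop
      vertex 26.6 15.7 0.0
      vertex 19.8 25.2 0.0
      vertex 13.4 13.4 24.6
    endloop
  endfacet
  facet normal 0.0387 0.8970 0.4403
    outer loop
      vertex 19.8 25.2 0.0
      vertex 8.2 25.7 0.0
      vertex 13.4 13.4 24.6
    endloop
  endfacet
  facet normal -0.6725 0.5952 0.4398
    outer loop
      vertex 8.2 25.7 0.0
      vertex 0.5 17.0 0.0
      vertex 13.4 13.4 24.6
    endloop
  endfacet
  facet normal -0.8841 -0.1551 0.4409
    outer loop
      vertex 0.5 17.0 0.0
      vertex 2.5 5.6 0.0
      vertex 13.4 13.4 24.6
    endloop
  endfacet
  facet normal -0.4289 -0.7889 0.4402
    outer loop
      vertex 2.5 5.6 0.0
      vertex 12.8 0.0 0.0
      vertex 13.4 13.4 24.6
    endloop
  endfacet
  facet normal 0.3478 -0.8269 0.4419
    outer loop
      vertex 12.8 0.0 0.0
      vertex 23.5 4.5 0.0
      vertex 13.4 13.4 24.6
    endloop
  endfacet
  facet normal 0.8647 -0.2393 0.4416
    outer loop
      vertex 23.5 4.5 0.0
      vertex 26.6 15.7 0.0
      vertex 13.4 13.4 24.6
    endloop
  endfacet
endsolid part

The G0 Z moves step by Δz≈4.9 mm. The G1 loops shrink linearly with z, so the solid tapers from its base footprint up to z≈24.6. Closing with a flat bottom cap and the tapered top and triangulating gives 12 facets — a regular 7-sided pyramid, base circumscribed radius ≈ 13.4 mm, apex at z ≈ 24.6 mm.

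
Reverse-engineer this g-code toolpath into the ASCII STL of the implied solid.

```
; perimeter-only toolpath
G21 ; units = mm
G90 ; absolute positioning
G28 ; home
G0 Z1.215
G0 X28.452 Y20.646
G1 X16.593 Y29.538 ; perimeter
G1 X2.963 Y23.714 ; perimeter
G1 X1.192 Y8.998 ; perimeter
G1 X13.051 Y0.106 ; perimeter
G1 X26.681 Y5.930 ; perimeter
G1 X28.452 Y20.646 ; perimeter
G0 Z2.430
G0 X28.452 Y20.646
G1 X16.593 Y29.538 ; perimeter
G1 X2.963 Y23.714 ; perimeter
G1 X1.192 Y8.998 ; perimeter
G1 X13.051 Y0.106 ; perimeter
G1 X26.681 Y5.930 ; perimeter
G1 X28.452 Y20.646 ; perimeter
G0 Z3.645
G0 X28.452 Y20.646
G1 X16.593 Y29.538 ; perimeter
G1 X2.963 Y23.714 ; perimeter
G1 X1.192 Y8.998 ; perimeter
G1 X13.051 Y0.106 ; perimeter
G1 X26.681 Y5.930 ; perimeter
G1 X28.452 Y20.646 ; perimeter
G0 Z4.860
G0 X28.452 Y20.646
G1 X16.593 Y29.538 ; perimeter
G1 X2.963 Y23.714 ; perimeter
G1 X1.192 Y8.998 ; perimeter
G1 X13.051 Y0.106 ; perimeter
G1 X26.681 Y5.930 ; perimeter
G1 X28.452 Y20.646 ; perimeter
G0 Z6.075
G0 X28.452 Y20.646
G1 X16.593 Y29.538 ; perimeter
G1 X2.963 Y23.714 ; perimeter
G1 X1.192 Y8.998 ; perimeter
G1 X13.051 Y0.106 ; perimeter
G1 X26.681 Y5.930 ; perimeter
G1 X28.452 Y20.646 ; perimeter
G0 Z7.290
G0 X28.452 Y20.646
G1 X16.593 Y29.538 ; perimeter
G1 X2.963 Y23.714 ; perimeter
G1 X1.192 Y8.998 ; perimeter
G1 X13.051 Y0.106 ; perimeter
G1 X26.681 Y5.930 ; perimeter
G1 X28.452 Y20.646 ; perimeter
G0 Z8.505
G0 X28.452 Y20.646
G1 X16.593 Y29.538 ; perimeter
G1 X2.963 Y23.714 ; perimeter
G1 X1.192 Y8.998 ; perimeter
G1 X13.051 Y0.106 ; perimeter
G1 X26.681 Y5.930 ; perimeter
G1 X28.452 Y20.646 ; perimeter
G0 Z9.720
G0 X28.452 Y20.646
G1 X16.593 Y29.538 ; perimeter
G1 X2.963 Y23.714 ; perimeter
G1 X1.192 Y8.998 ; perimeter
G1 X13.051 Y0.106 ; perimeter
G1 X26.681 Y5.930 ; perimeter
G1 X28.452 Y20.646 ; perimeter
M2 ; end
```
solid part
  facet normal 0.0000 0.0000 -1.0000
    outer loop
      vertex 2.963 23.714 0.000
      vertex 16.593 29.538 0.000
      vertex 28.452 20.646 0.000
    endloop
  endfacet
  facet normal 0.0000 0.0000 -1.0000
    outer loop
      vertex 1.192 8.998 0.000
      vertex 2.963 23.714 0.000
      vertex 28.452 20.646 0.000
    endloop
  endfacet
  facet normal 0.0000 0.0000 -1.0000
    outer loop
      vertex 13.051 0.106 0.000
      vertex 1.192 8.998 0.000
      vertex 28.452 20.646 0.000
    endloop
  endfacet
  facet normal 0.0000 0.0000 -1.0000
    outer loop
      vertex 26.681 5.930 0.000
      vertex 13.051 0.106 0.000
      vertex 28.452 20.646 0.000
    endloop
  endfacet
  facet normal 0.0000 0.0000 1.0000
    outer loop
      vertex 28.452 20.646 9.720
      vertex 16.593 29.538 9.720
      vertex 2.963 23.714 9.720
    endloop
  endfacet
  facet normal 0.0000 0.0000 1.0000
    outer loop
      vertex 28.452 20.646 9.720
      vertex 2.963 23.714 9.720
      vertex 1.192 8.998 9.720
    endloop
  endfacet
  facet normal 0.0000 0.0000 1.0000
    outer loop
      vertex 28.452 20.646 9.720
      vertex 1.192 8.998 9.720
      vertex 13.051 0.106 9.720
    endloop
  endfacet
  facet normal 0.0000 0.0000 1.0000
    outer loop
      vertex 28.452 20.646 9.720
      vertex 13.051 0.106 9.720
      vertex 26.681 5.930 9.720
    endloop
  endfacet
  facet normal 0.5999 0.8001 0.0000
    outer loop
      vertex 28.452 20.646 0.000
      vertex 16.593 29.538 0.000
      vertex 16.593 29.538 9.720
    endloop
  endfacet
  facet normal 0.5999 0.8001 0.0000
    outer loop
      vertex 28.452 20.646 0.000
      vertex 16.593 29.538 9.720
      vertex 28.452 20.646 9.720
    endloop
  endfacet
  facet normal -0.3929 0.9196 0.0000
    outer loop
      vertex 16.593 29.538 0.000
      vertex 2.963 23.714 0.000
      vertex 2.963 23.714 9.720
    endloop
  endfacet
  facet normal -0.3929 0.9196 0.0000
    outer loop
      vertex 16.593 29.538 0.000
      vertex 2.963 23.714 9.720
      vertex 16.593 29.538 9.720
    endloop
  endfacet
  facet normal -0.9928 0.1195 0.0000
    outer loop
      vertex 2.963 23.714 0.000
      vertex 1.192 8.998 0.000
      vertex 1.192 8.998 9.720
    endloop
  endfacet
  facet normal -0.9928 0.1195 0.0000
    outer loop
      vertex 2.963 23.714 0.000
      vertex 1.192 8.998 9.720
      vertex 2.963 23.714 9.720
    endloop
  endfacet
  facet normal -0.5999 -0.8001 0.0000
    outer loop
      vertex 1.192 8.998 0.000
      vertex 13.051 0.106 0.000
      vertex 13.051 0.106 9.720
    endloop
  endfacet
  facet normal -0.5999 -0.8001 0.0000
    outer loop
      vertex 1.192 8.998 0.000
      vertex 13.051 0.106 9.720
      vertex 1.192 8.998 9.720
    endloop
  endfacet
  facet normal 0.3929 -0.9196 0.0000
    outer loop
      vertex 13.051 0.106 0.000
      vertex 26.681 5.930 0.000
      vertex 26.681 5.930 9.720
    endloop
  endfacet
  facet normal 0.3929 -0.9196 0.0000
    outer loop
      vertex 13.051 0.106 0.000
      vertex 26.681 5.930 9.720
      vertex 13.051 0.106 9.720
    endloop
  endfacet
  facet normal 0.9928 -0.1195 0.0000
    outer loop
      vertex 26.681 5.930 0.000
      vertex 28.452 20.646 0.000
      vertex 28.452 20.646 9.720
    endloop
  endfacet
  facet normal 0.9928 -0.1195 0.0000
    outer loop
      vertex 26.681 5.930 0.000
      vertex 28.452 20.646 9.720
      vertex 26.681 5.930 9.720
    endloop
  endfacet
endsolid part

The G0 Z moves step by Δz≈1.215 mm. Every layer's G1 loop is the same polygon, so the solid is a straight extrusion of it from z=0 to z≈9.72. Closing with flat bottom and top caps and triangulating gives 20 facets — a regular 6-sided prism (a cylinder approximated with 6 flat sides), circumscribed radius ≈ 14.8 mm, height ≈ 9.72 mm.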